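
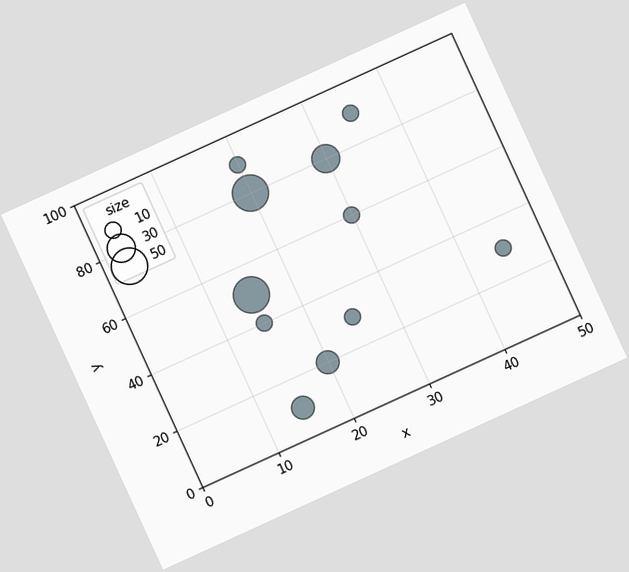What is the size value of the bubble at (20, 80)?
The chart is tilted about 25° counter-clockwise. Matching the bubble at (20, 80) against the size legend gives 50.

50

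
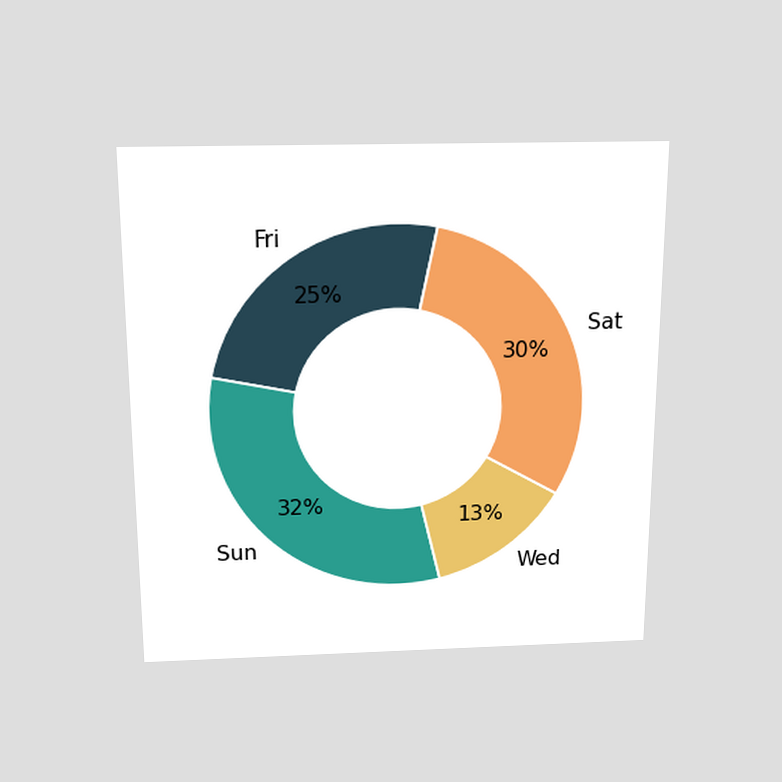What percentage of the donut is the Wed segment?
13%

The chart is viewed slightly from above. The Wed segment takes up 13% of the ring.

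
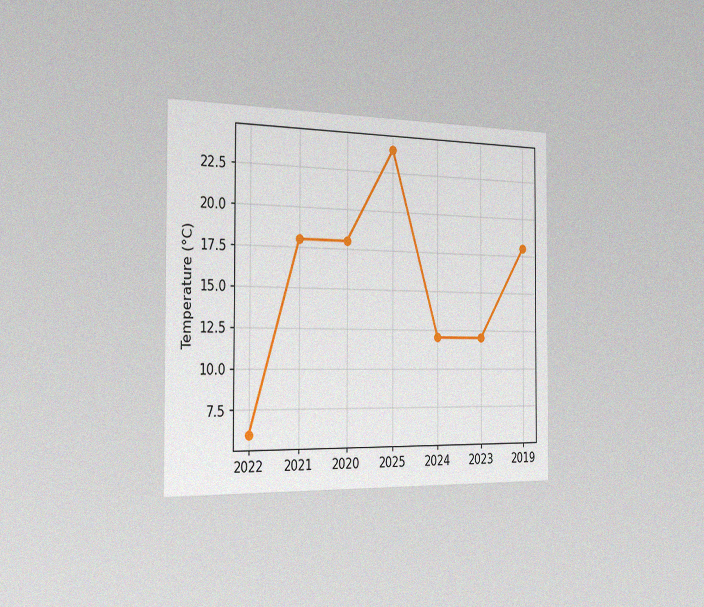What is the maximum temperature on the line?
The chart is viewed slightly from the left, with some photo noise. The highest point is at 2025, and reading across to the y-axis gives 24°C.

24°C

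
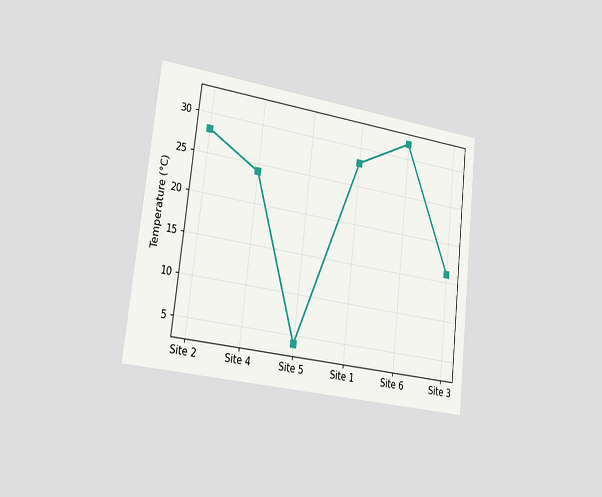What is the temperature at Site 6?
32°C

The chart is tilted about 7° clockwise and viewed slightly from the left. At Site 6, the line is at 32°C.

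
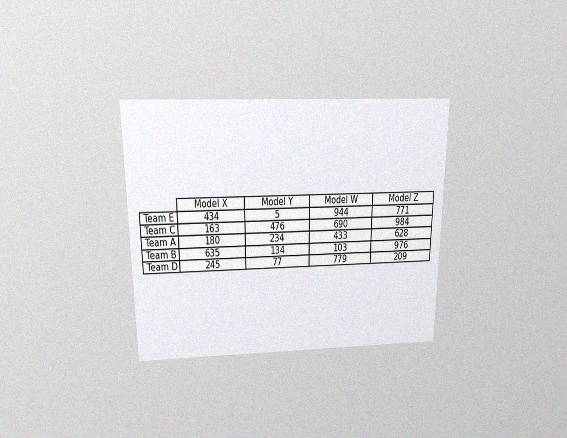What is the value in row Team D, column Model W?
779

The chart is viewed slightly from above, with some photo noise. The (Team D, Model W) cell reads 779.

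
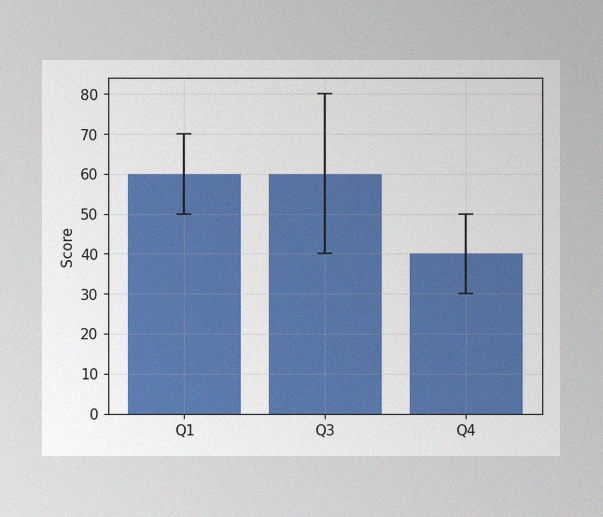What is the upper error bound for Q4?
50

The image has some photo noise and uneven lighting. The Q4 bar's upper whisker reaches 50.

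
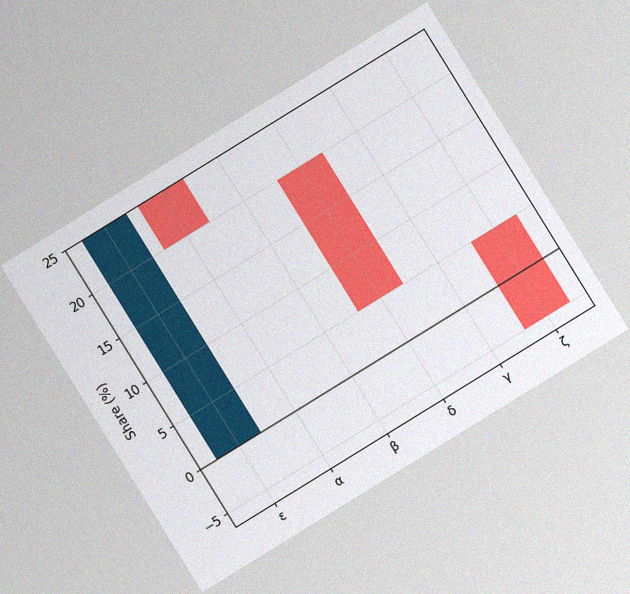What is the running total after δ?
The chart is tilted about 32° counter-clockwise, with some photo noise. After δ the running total reaches 5%.

5%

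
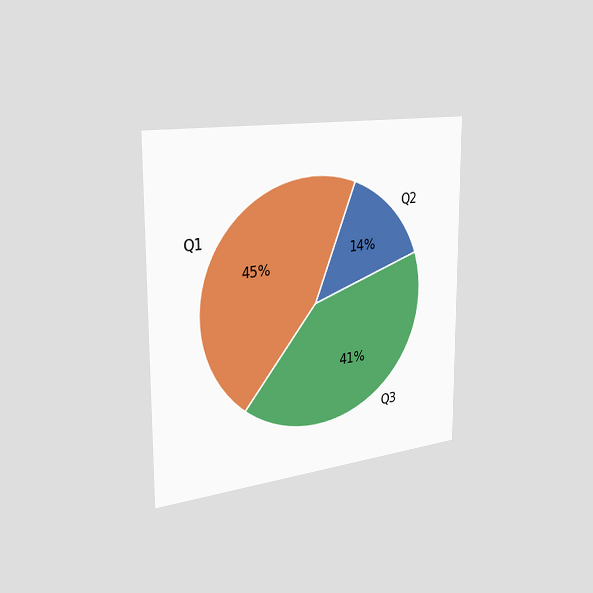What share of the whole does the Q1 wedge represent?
The chart is viewed slightly from the left. The Q1 slice takes up 45% of the pie.

45%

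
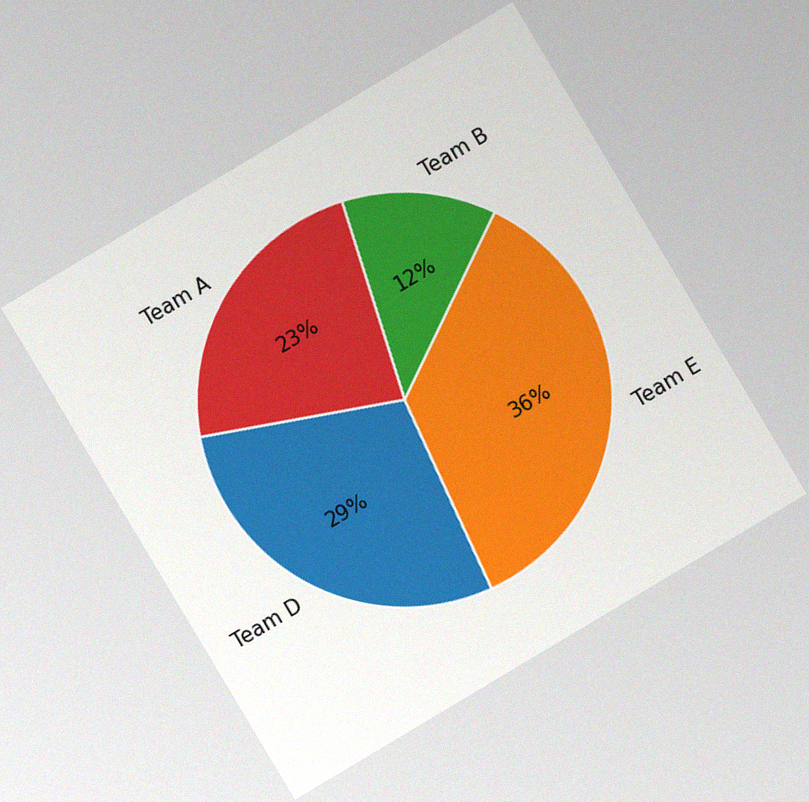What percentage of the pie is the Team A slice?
The chart is tilted about 31° counter-clockwise, with some photo noise. The Team A slice takes up 23% of the pie.

23%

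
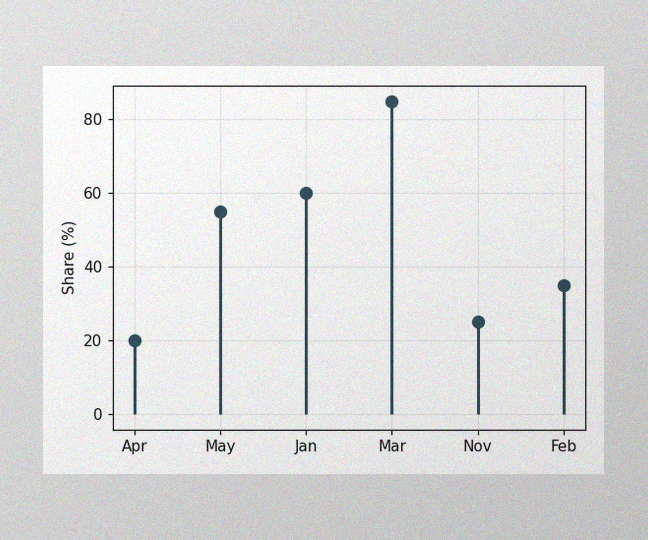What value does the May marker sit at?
55%

The image has some photo noise and uneven lighting. The May marker sits at 55%.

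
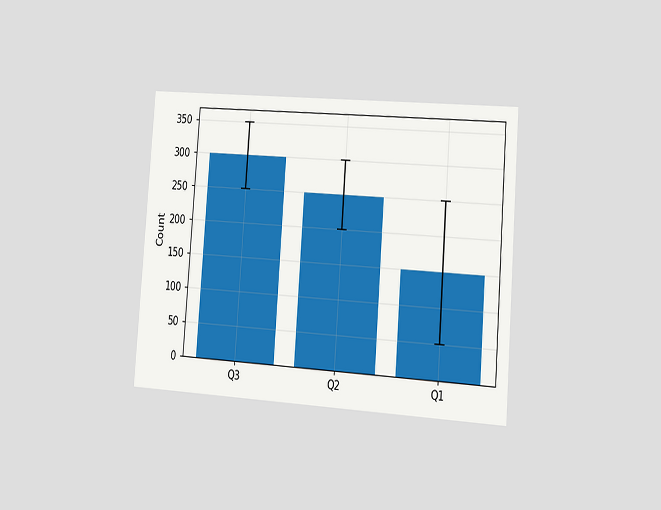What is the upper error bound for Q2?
300

The chart is tilted about 4° clockwise and viewed slightly from the right. The Q2 bar's upper whisker reaches 300.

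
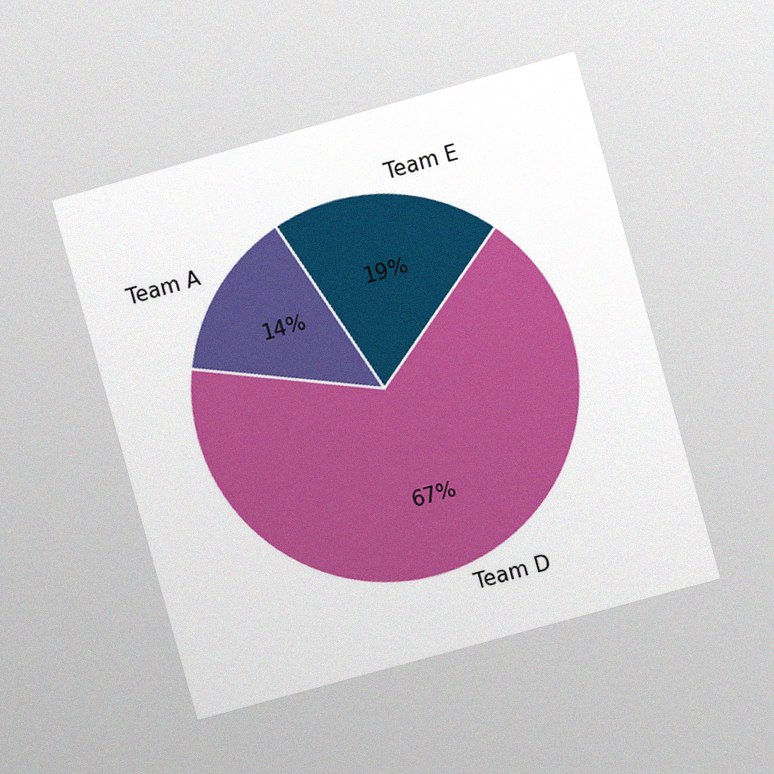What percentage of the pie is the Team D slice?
67%

The chart is tilted about 16° counter-clockwise and viewed at a slight angle, with some photo noise. The Team D slice takes up 67% of the pie.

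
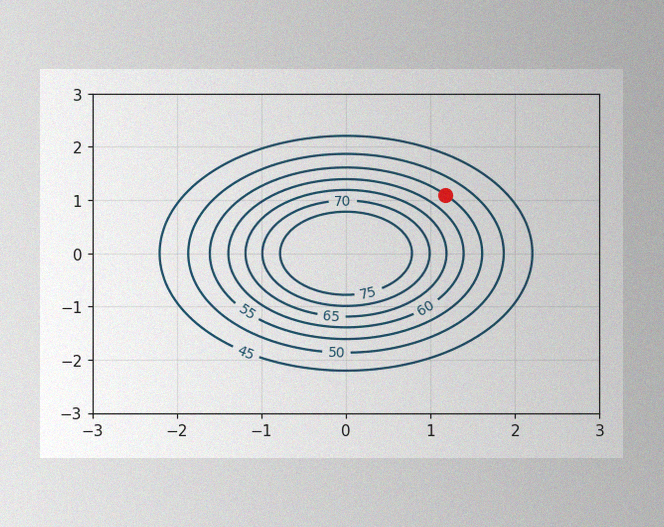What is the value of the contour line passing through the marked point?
The image has some photo noise and uneven lighting. The marked point sits on the contour labelled 55.

55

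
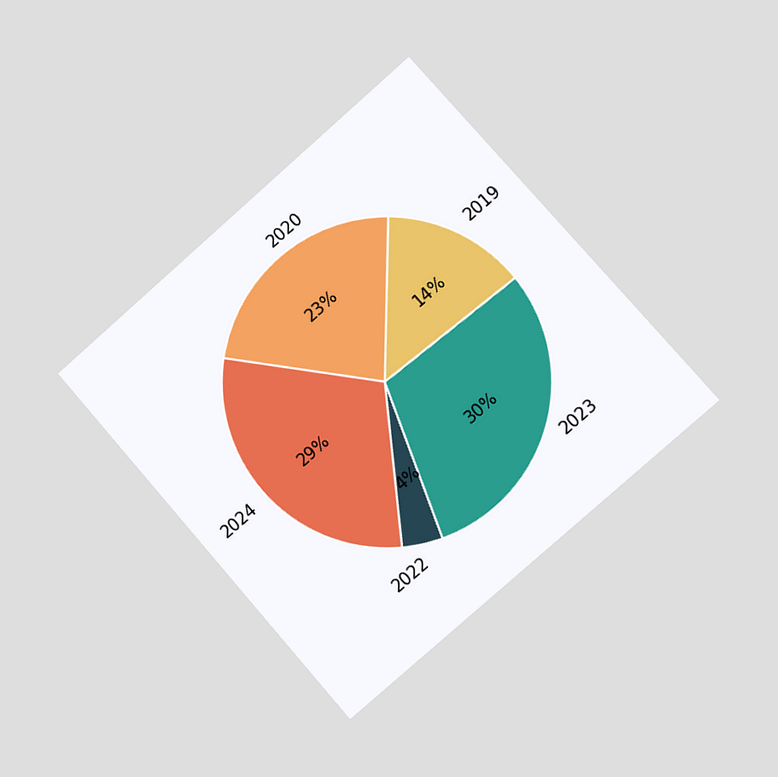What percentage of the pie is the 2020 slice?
23%

The chart is tilted about 41° counter-clockwise and viewed slightly from the right. The 2020 slice takes up 23% of the pie.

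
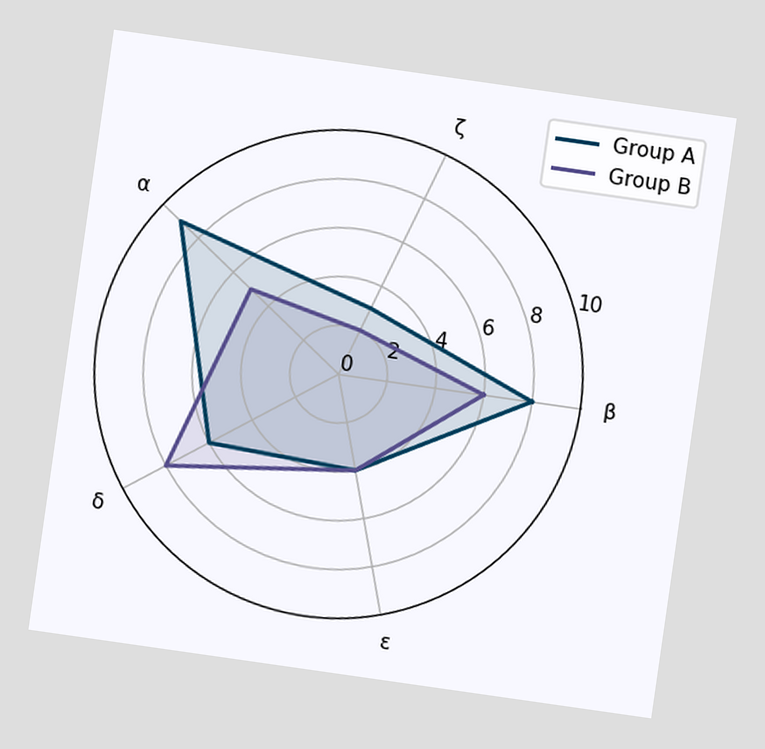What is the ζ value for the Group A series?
The chart is tilted about 8° clockwise. On the ζ axis, Group A reaches 3.

3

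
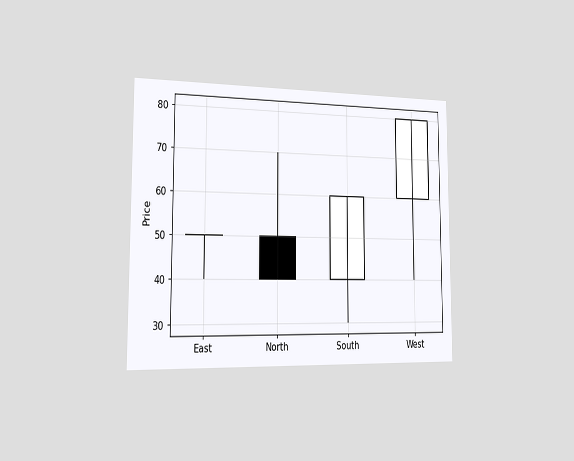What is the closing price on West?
The chart is viewed slightly from the left. The West candle closes at 80.

80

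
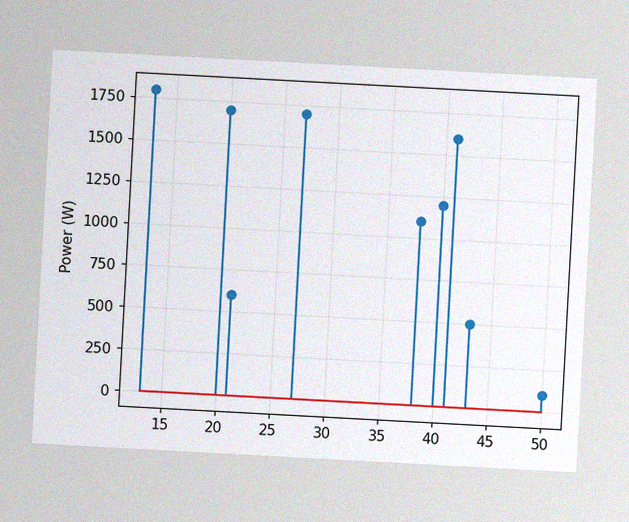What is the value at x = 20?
The chart is tilted about 3° clockwise, with some photo noise. The stem at x=20 reaches 1700W.

1700W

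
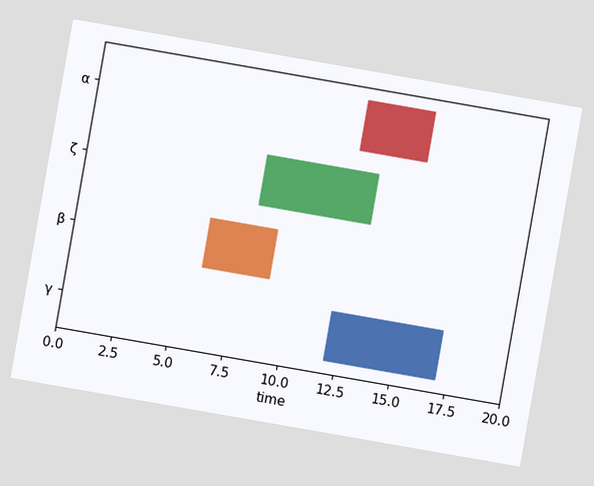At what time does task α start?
The chart is tilted about 10° clockwise. The α bar begins at t=12.

12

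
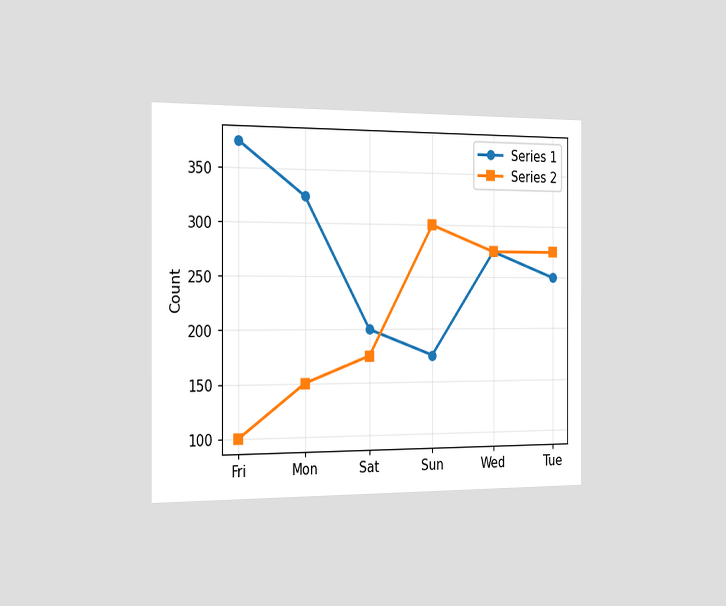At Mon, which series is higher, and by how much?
The chart is viewed slightly from the left. At Mon, Series 1 sits above the other line by 175.

Series 1, by 175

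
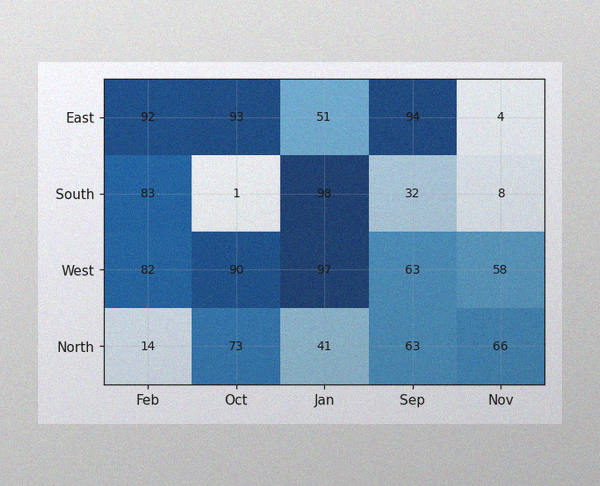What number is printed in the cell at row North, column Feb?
14

The image has some photo noise and uneven lighting. The (North, Feb) cell reads 14.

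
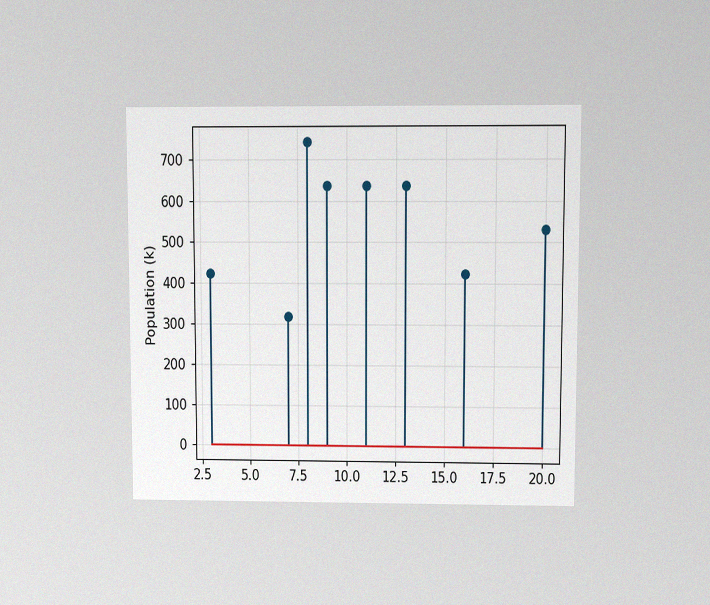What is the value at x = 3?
The chart is viewed at a slight angle, with some photo noise. The stem at x=3 reaches 424k.

424k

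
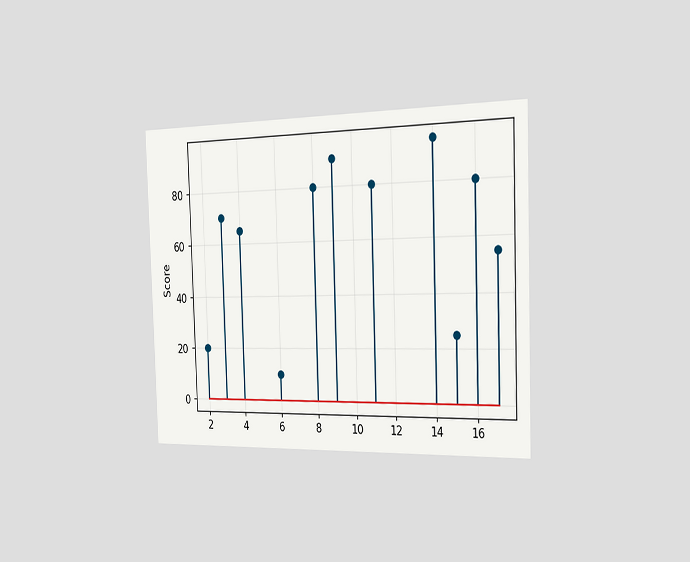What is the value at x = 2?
20

The chart is viewed slightly from the right. The stem at x=2 reaches 20.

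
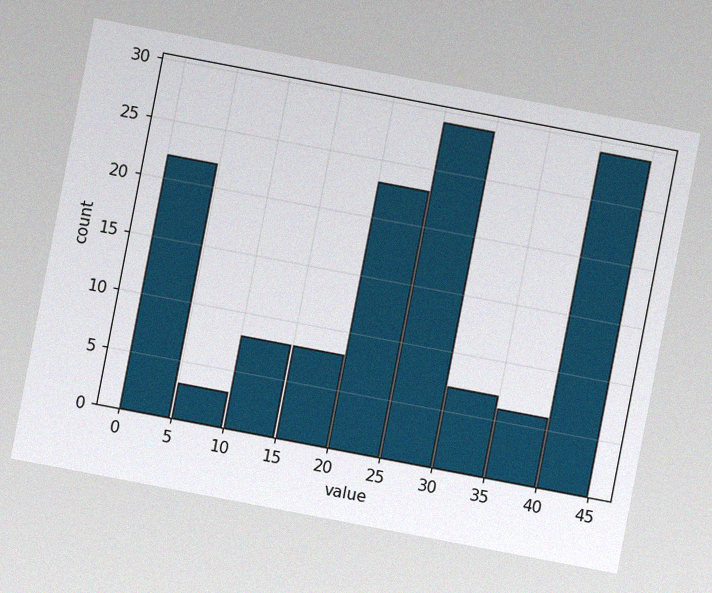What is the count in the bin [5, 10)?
3

The chart is tilted about 11° clockwise, with some photo noise. The [5, 10) bin has height 3.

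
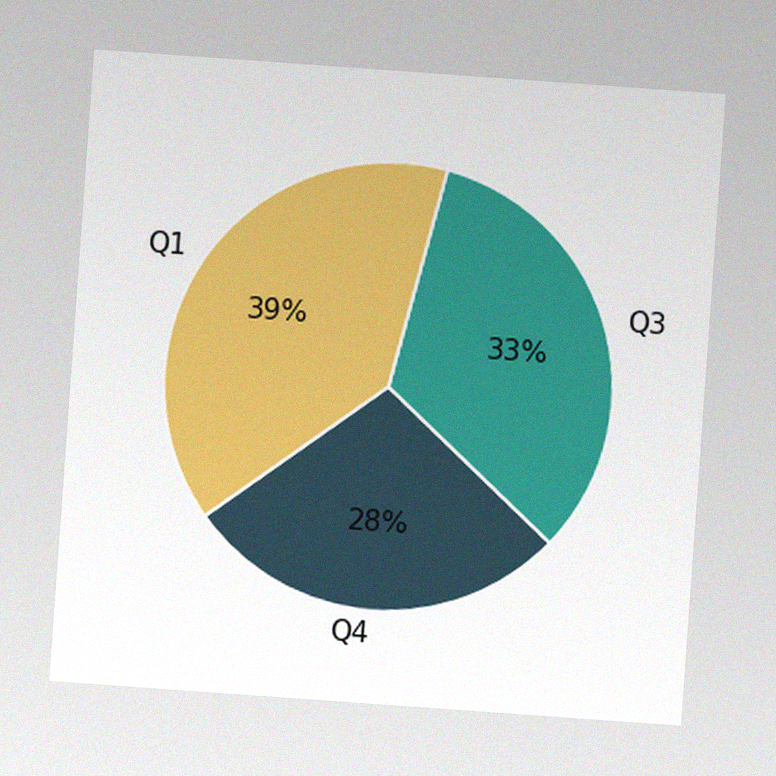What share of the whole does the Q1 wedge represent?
The chart is tilted about 4° clockwise, with some photo noise. The Q1 slice takes up 39% of the pie.

39%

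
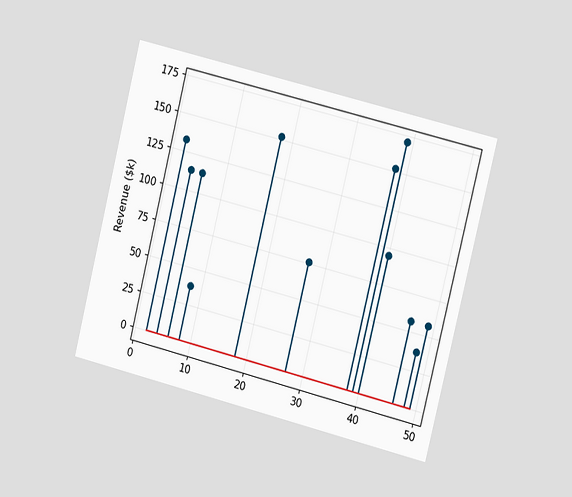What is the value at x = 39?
$171k

The chart is tilted about 14° clockwise and viewed slightly from the right. The stem at x=39 reaches $171k.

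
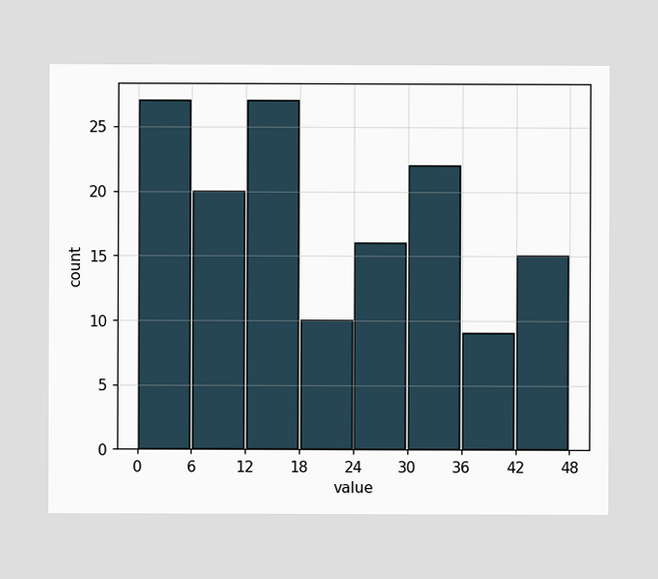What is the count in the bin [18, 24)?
The [18, 24) bin has height 10.

10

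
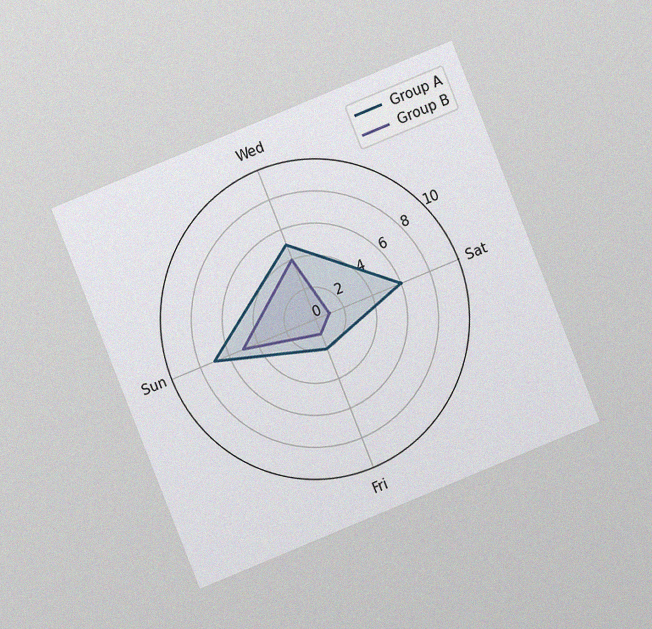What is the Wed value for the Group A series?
5

The chart is tilted about 22° counter-clockwise and viewed at a slight angle, with some photo noise. On the Wed axis, Group A reaches 5.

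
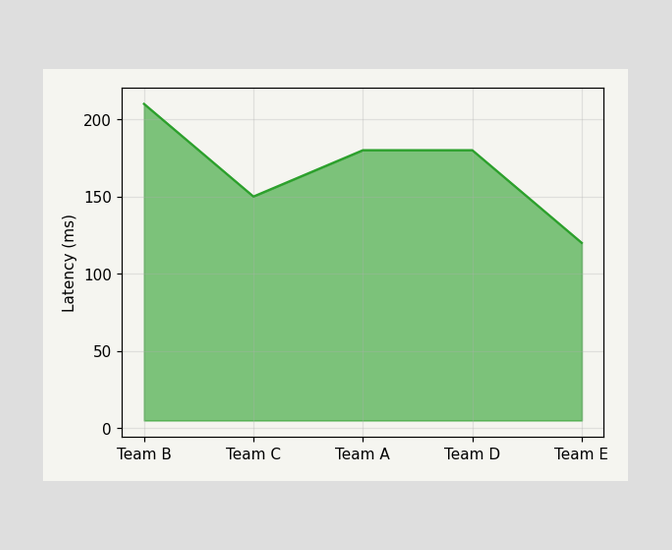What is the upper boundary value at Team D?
180ms

At Team D the upper boundary is at 180ms.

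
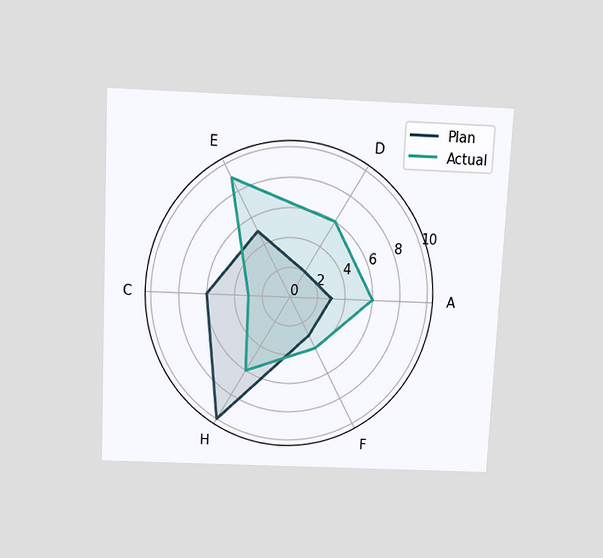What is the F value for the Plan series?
3

The chart is tilted about 3° clockwise and viewed slightly from above. On the F axis, Plan reaches 3.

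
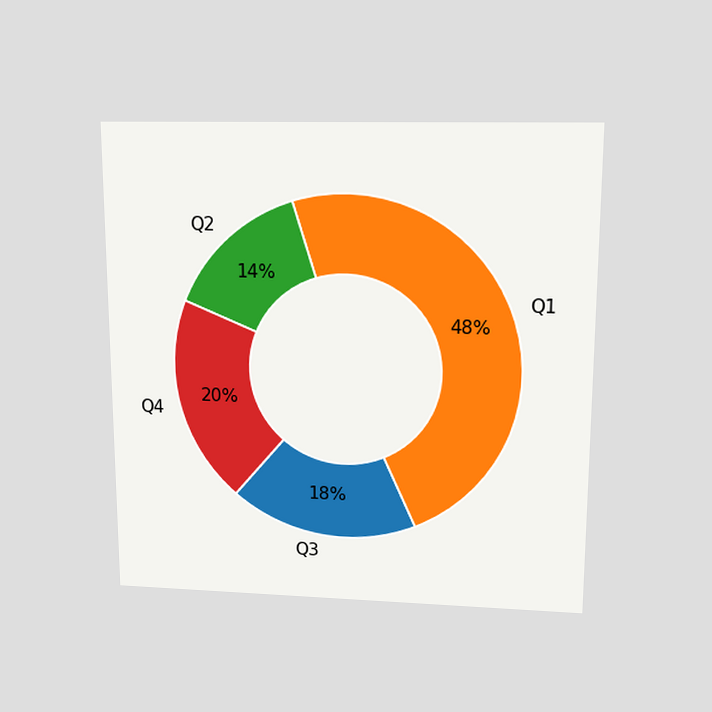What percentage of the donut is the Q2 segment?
The chart is viewed slightly from above. The Q2 segment takes up 14% of the ring.

14%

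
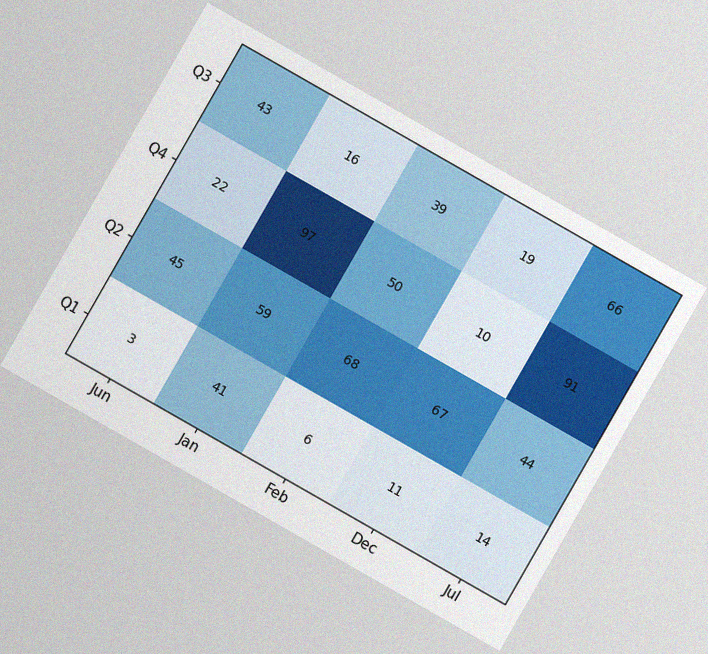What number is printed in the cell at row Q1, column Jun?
The chart is tilted about 30° clockwise, with some photo noise. The (Q1, Jun) cell reads 3.

3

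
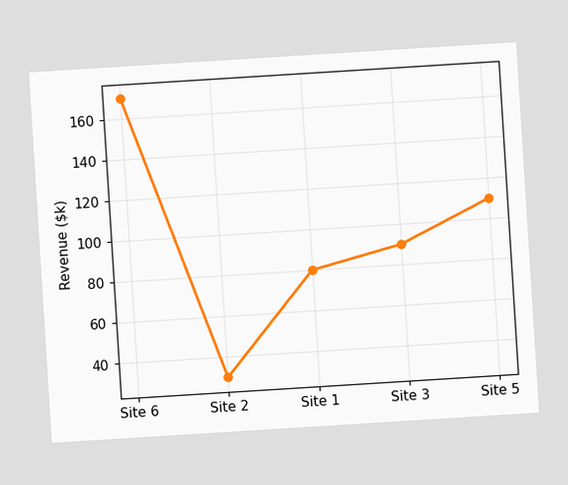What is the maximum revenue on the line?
The chart is tilted about 4° counter-clockwise. The highest point is at Site 6, and reading across to the y-axis gives $170k.

$170k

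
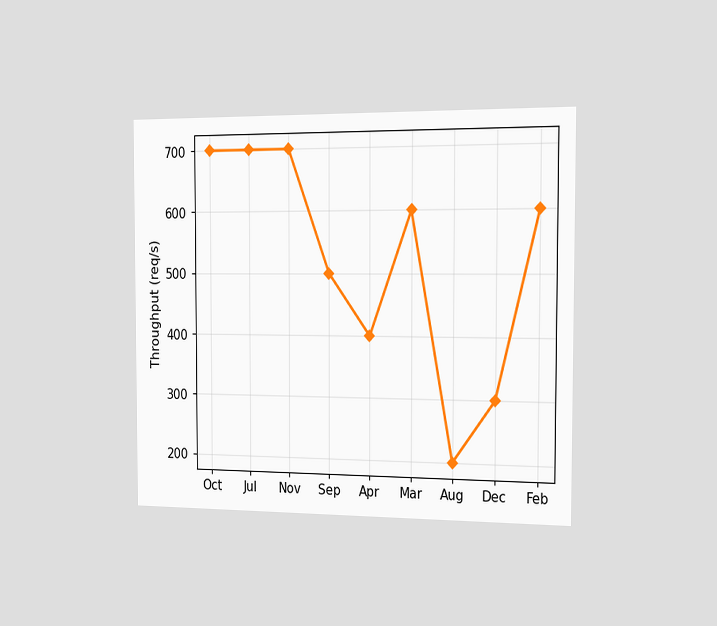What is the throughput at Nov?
700req/s

The chart is viewed slightly from the right. At Nov, the line is at 700req/s.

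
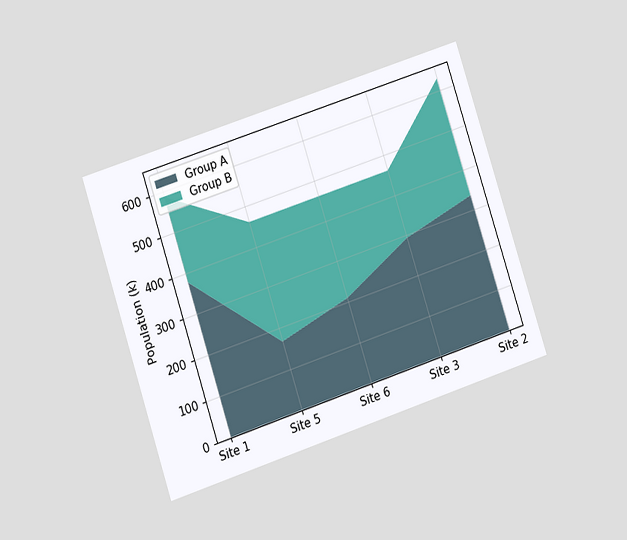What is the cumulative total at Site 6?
462k

The chart is tilted about 18° counter-clockwise and viewed at a slight angle. The stacked total at Site 6 reaches 462k.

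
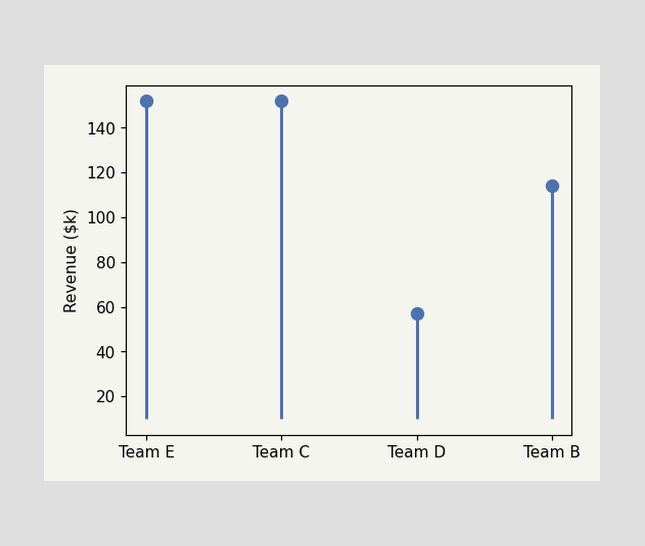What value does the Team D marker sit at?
$57k

The Team D marker sits at $57k.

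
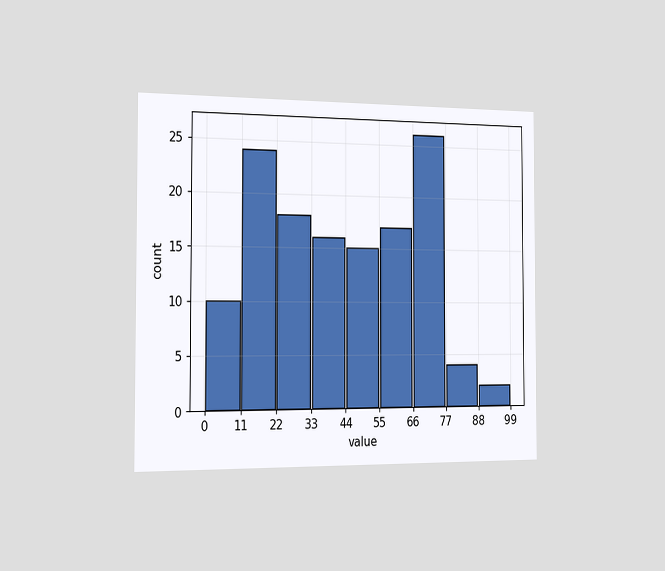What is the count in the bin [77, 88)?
4

The chart is viewed slightly from the left. The [77, 88) bin has height 4.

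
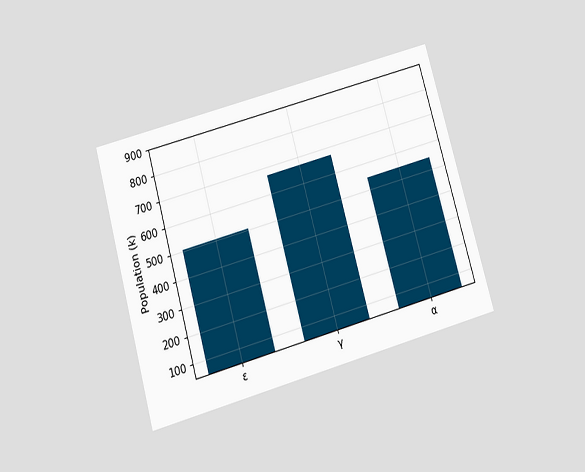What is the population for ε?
504k

The chart is tilted about 16° counter-clockwise and viewed slightly from below. Reading along the chart's y-axis, the ε bar reaches 504k.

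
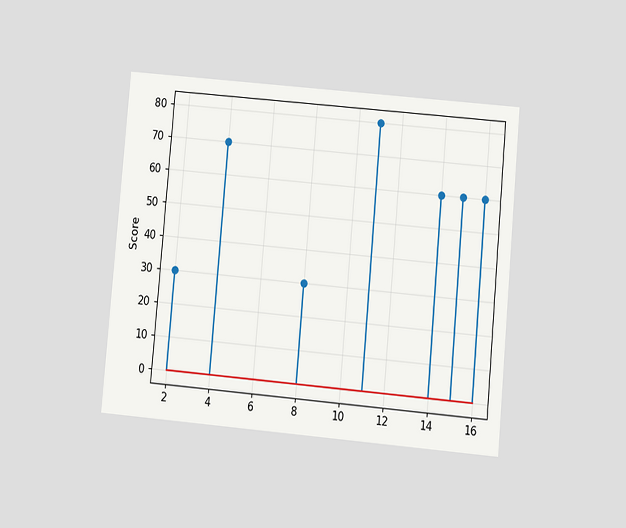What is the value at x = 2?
30

The chart is tilted about 5° clockwise and viewed at a slight angle. The stem at x=2 reaches 30.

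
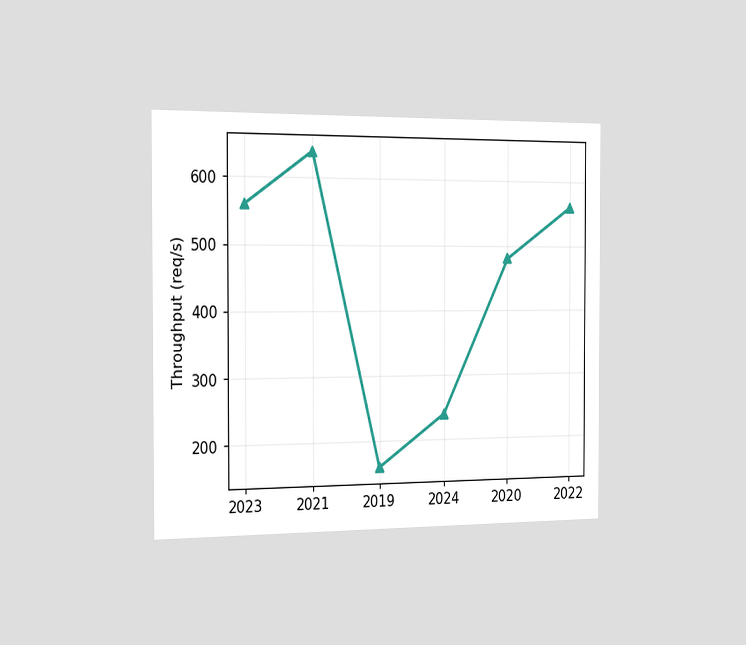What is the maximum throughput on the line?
640req/s

The chart is viewed slightly from the left. The highest point is at 2021, and reading across to the y-axis gives 640req/s.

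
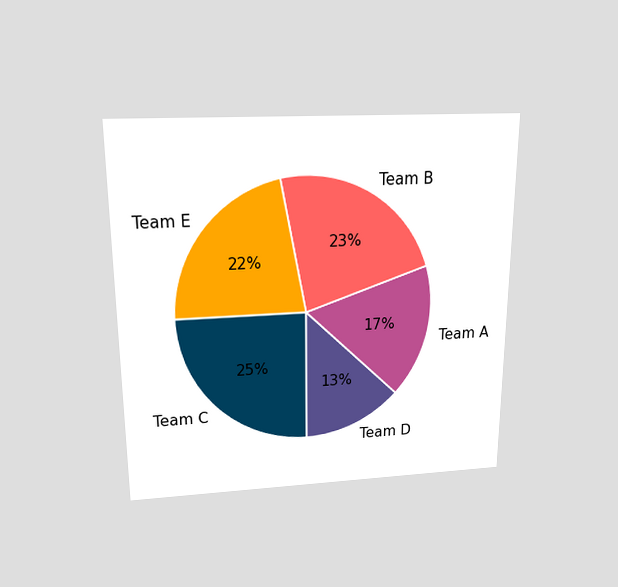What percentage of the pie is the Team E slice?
The chart is viewed slightly from above. The Team E slice takes up 22% of the pie.

22%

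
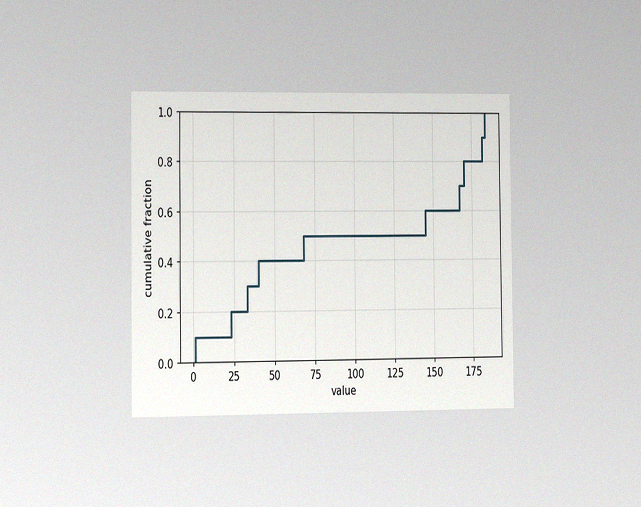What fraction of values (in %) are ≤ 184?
100%

The chart is viewed slightly from the left, with some photo noise. At x=184 the ECDF step is at 100%.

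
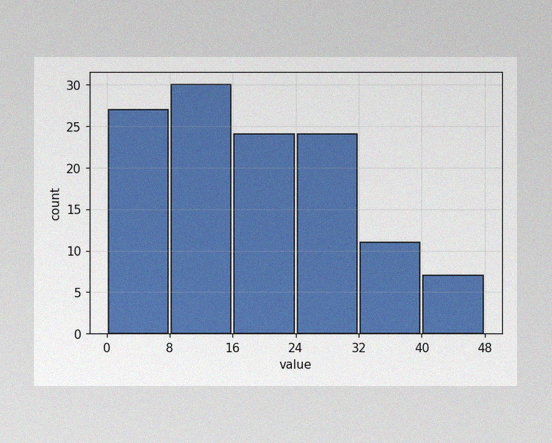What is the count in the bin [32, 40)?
11

The image has some photo noise and uneven lighting. The [32, 40) bin has height 11.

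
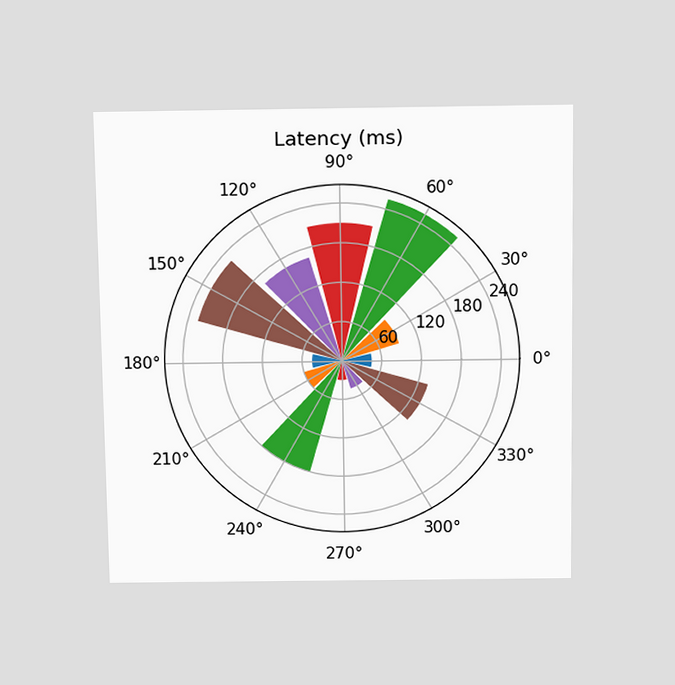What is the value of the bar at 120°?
165ms

The chart is viewed slightly from above. The bar at 120° reaches 165ms on the radial axis.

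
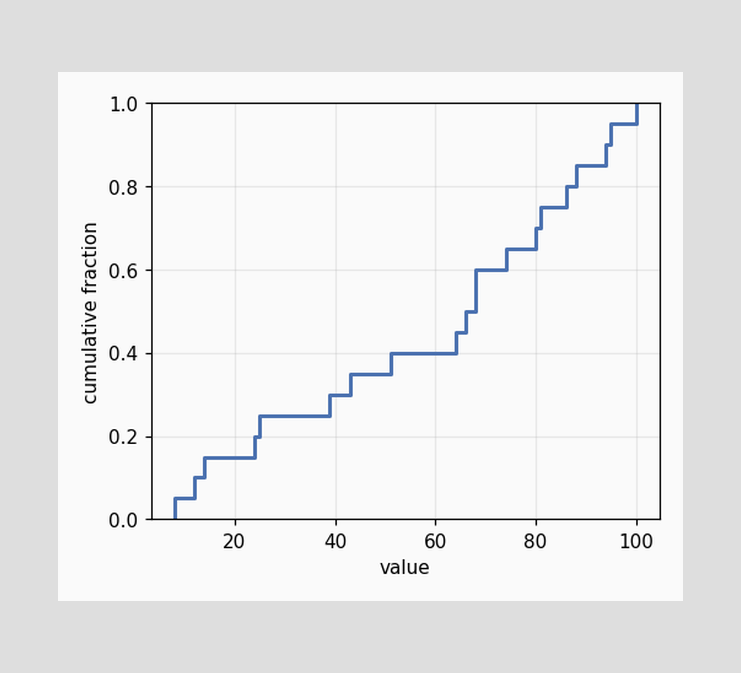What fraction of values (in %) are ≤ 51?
40%

At x=51 the ECDF step is at 40%.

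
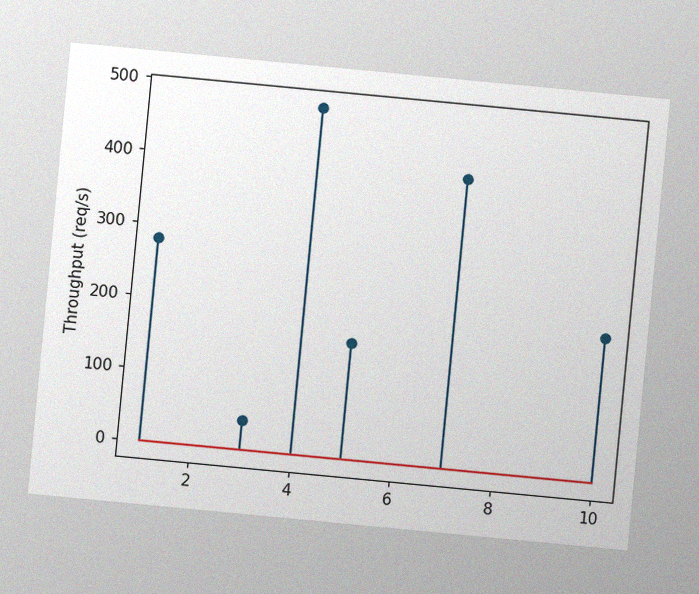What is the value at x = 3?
The chart is tilted about 5° clockwise, with some photo noise. The stem at x=3 reaches 40req/s.

40req/s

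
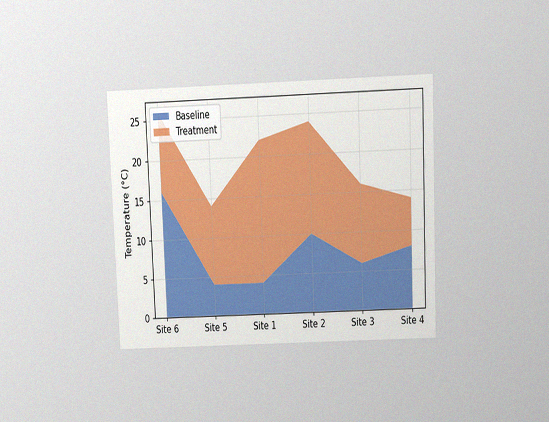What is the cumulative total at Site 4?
14°C

The chart is tilted about 2° counter-clockwise and viewed slightly from above, with some photo noise. The stacked total at Site 4 reaches 14°C.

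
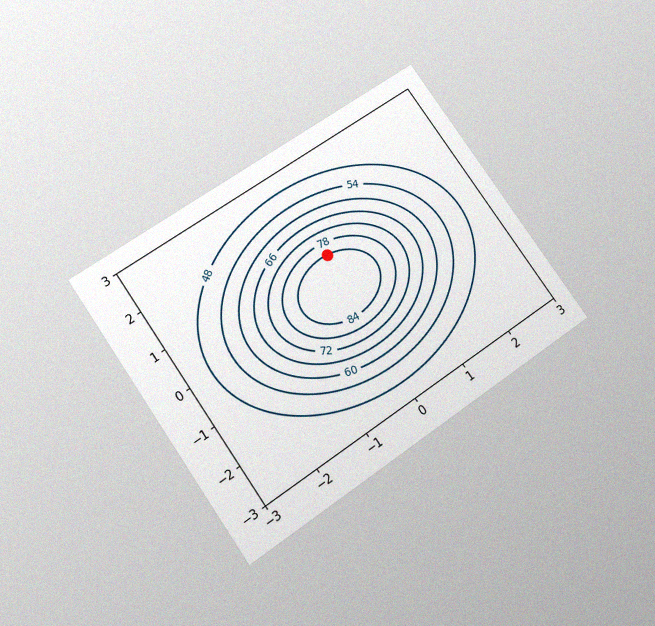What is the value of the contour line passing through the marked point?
The chart is tilted about 35° counter-clockwise and viewed slightly from below, with some photo noise. The marked point sits on the contour labelled 84.

84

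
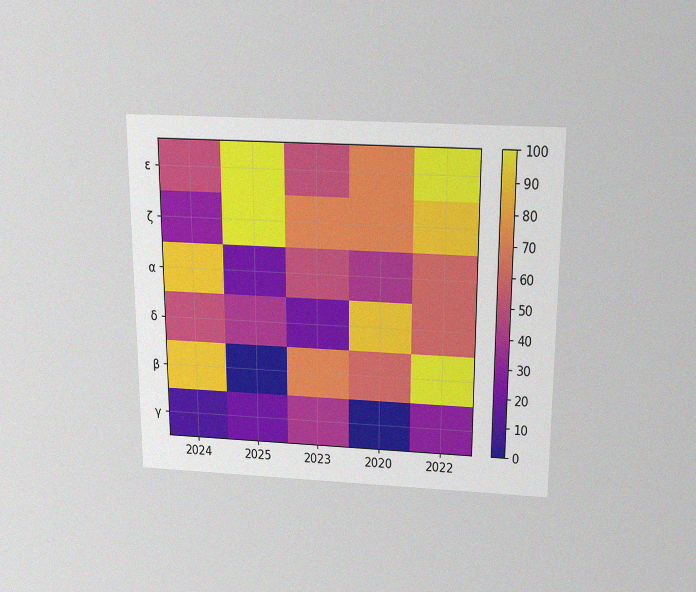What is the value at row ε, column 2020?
70

The chart is viewed slightly from above, with some photo noise. Matching cell (ε, 2020) against the colorbar gives 70.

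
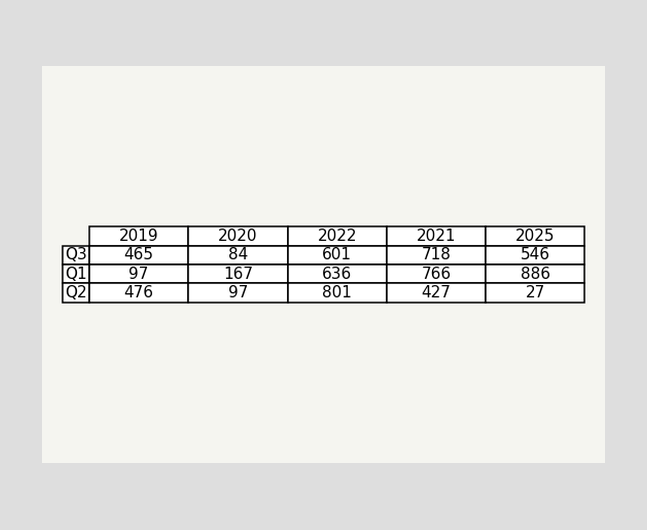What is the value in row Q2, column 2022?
The (Q2, 2022) cell reads 801.

801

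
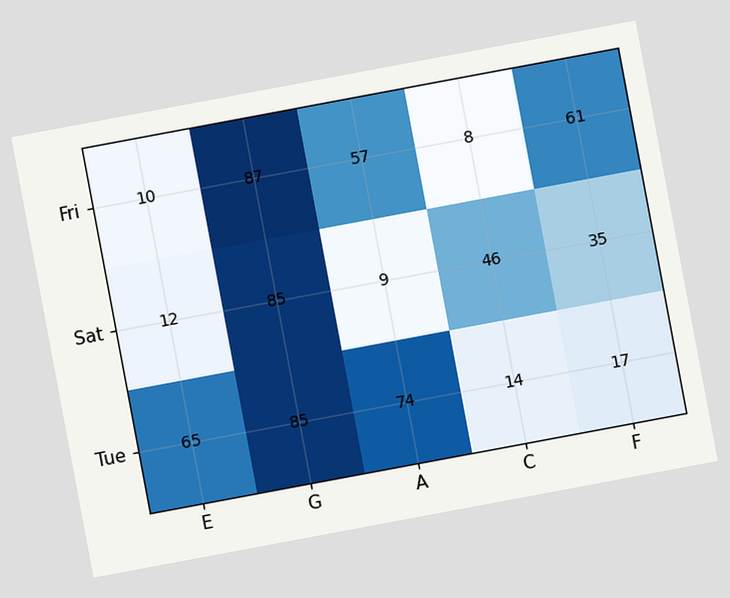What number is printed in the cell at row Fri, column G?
87

The chart is tilted about 11° counter-clockwise. The (Fri, G) cell reads 87.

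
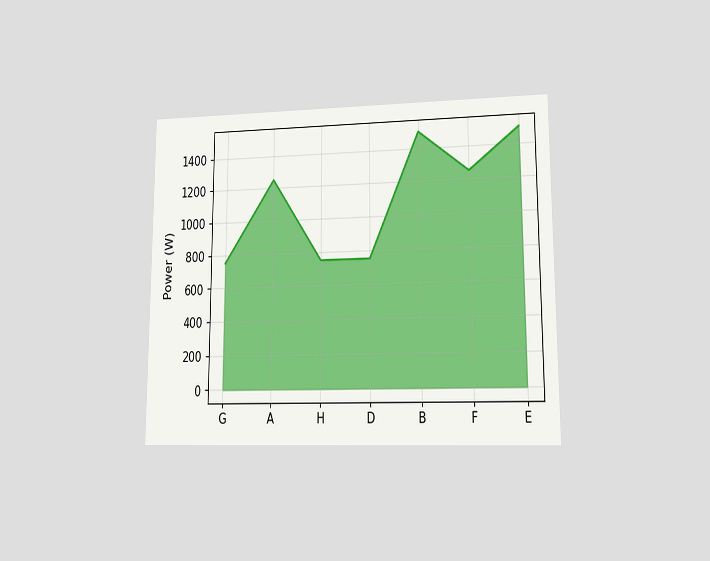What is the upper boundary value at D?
The chart is viewed at a slight angle. At D the upper boundary is at 750W.

750W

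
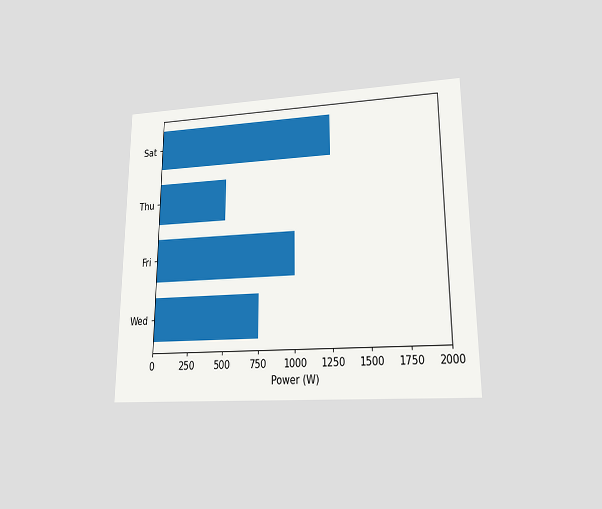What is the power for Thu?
The chart is viewed at a slight angle. Reading along the chart's x-axis, the Thu bar reaches 500W.

500W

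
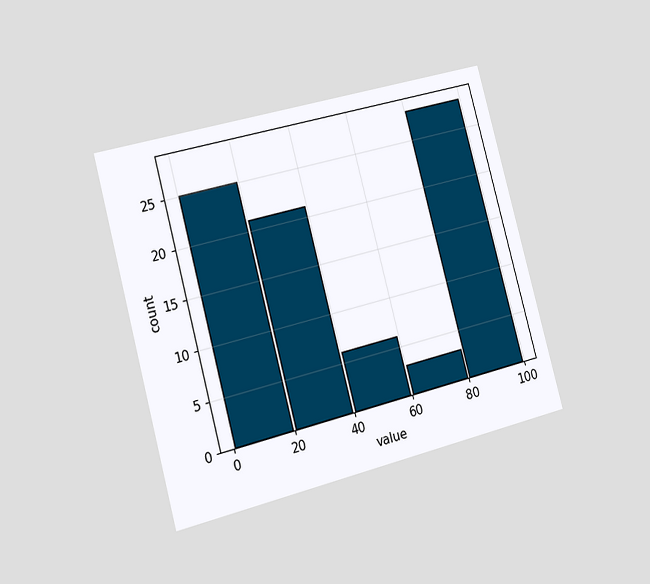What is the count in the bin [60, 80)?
3

The chart is tilted about 15° counter-clockwise and viewed slightly from the left. The [60, 80) bin has height 3.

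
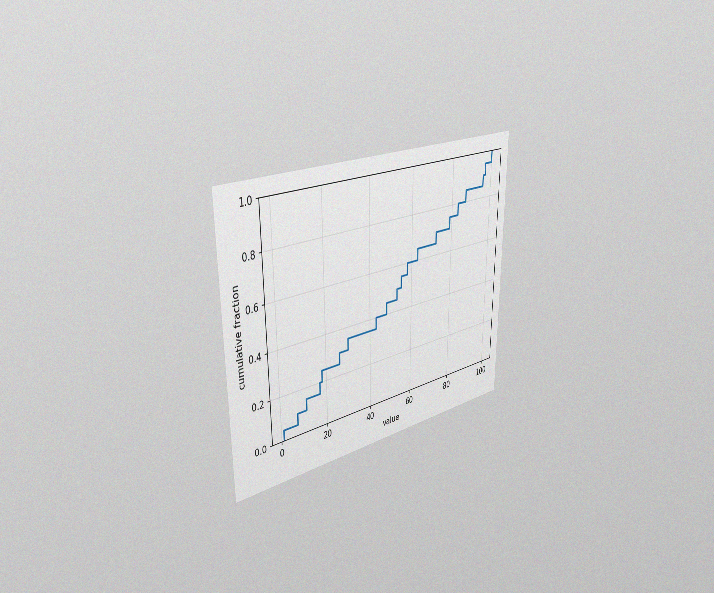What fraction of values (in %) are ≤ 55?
The chart is viewed slightly from the left, with some photo noise. At x=55 the ECDF step is at 55%.

55%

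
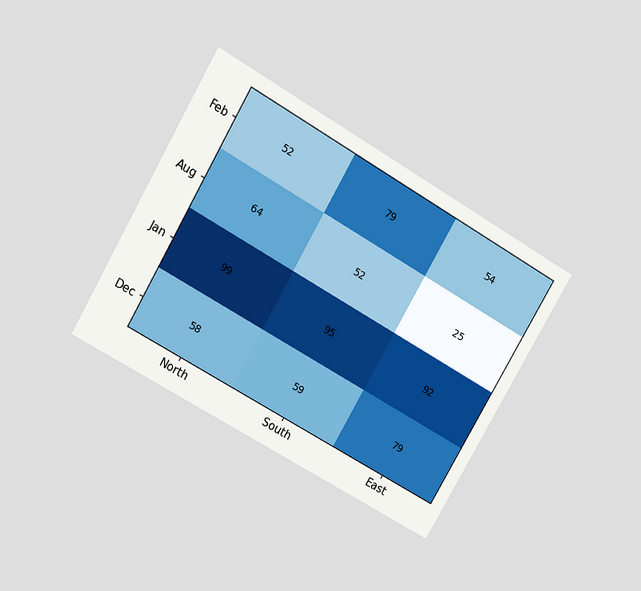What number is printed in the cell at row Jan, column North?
The chart is tilted about 30° clockwise and viewed at a slight angle. The (Jan, North) cell reads 99.

99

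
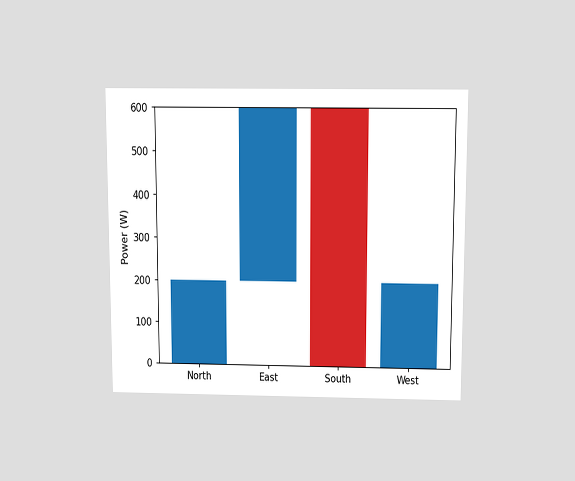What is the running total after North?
The chart is viewed slightly from above. After North the running total reaches 200W.

200W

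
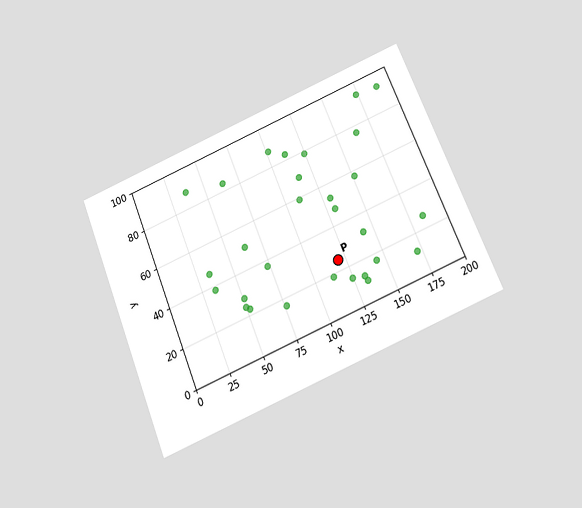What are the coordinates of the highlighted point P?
(120, 25)

The chart is tilted about 22° counter-clockwise and viewed slightly from below. Following the gridlines from P to each axis, P sits at (120, 25).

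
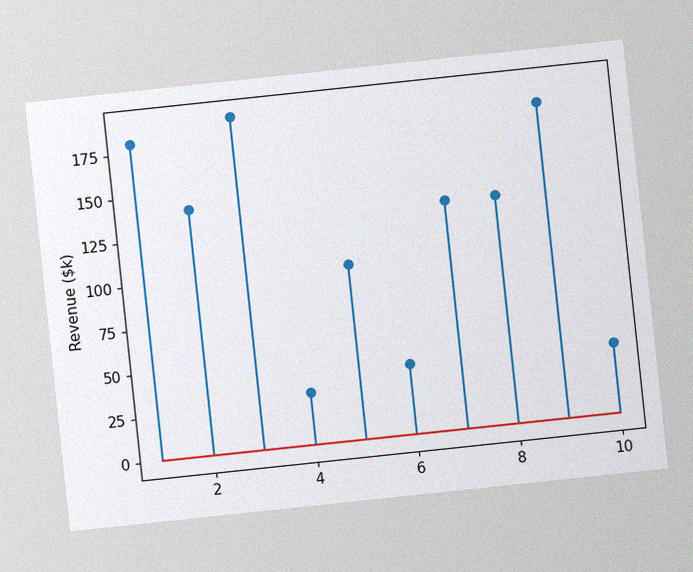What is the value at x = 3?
The chart is tilted about 6° counter-clockwise, with some photo noise. The stem at x=3 reaches $190k.

$190k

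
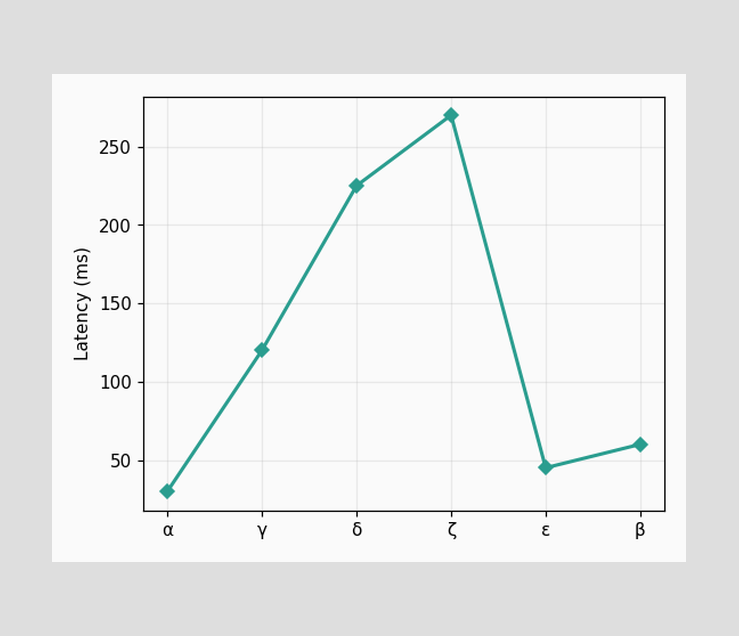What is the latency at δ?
225ms

At δ, the line is at 225ms.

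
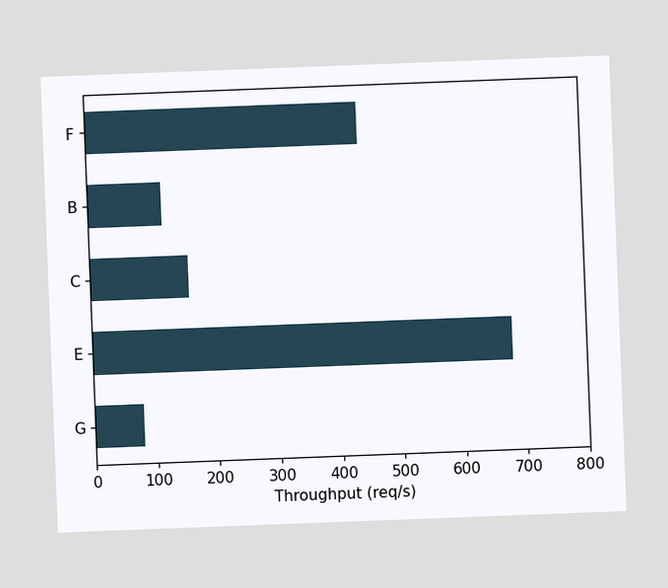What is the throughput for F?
The chart is tilted about 2° counter-clockwise. Reading along the chart's x-axis, the F bar reaches 440req/s.

440req/s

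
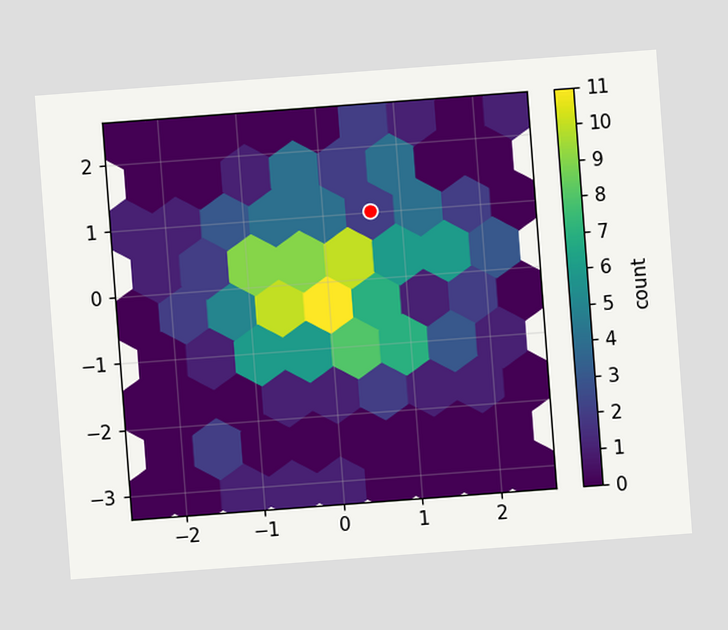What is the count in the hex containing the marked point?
The chart is tilted about 4° counter-clockwise. The marked hex reads 2 on the colorbar.

2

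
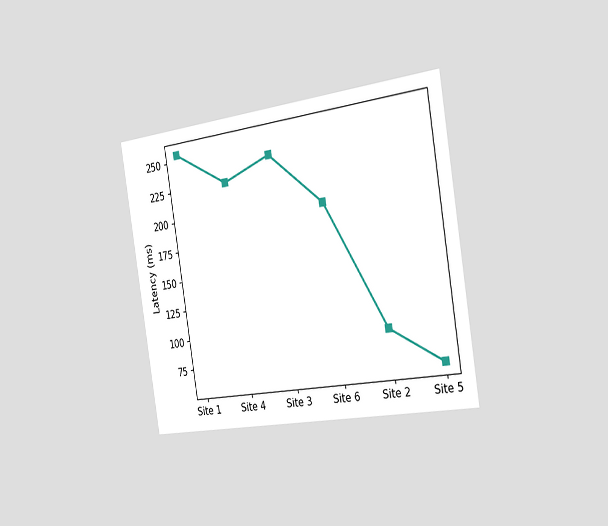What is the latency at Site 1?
255ms

The chart is tilted about 9° counter-clockwise and viewed slightly from the right. At Site 1, the line is at 255ms.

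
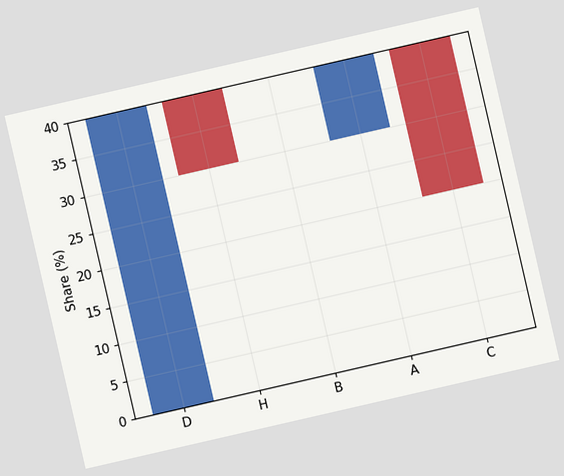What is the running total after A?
The chart is tilted about 13° counter-clockwise. After A the running total reaches 40%.

40%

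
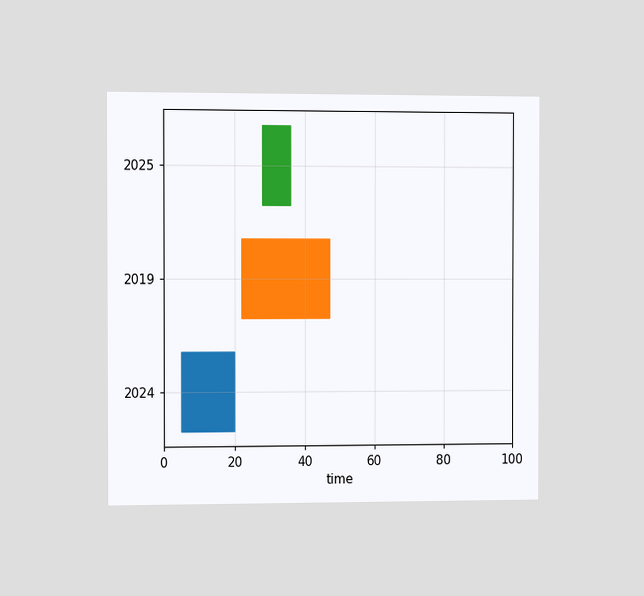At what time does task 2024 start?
The chart is viewed slightly from the left. The 2024 bar begins at t=5.

5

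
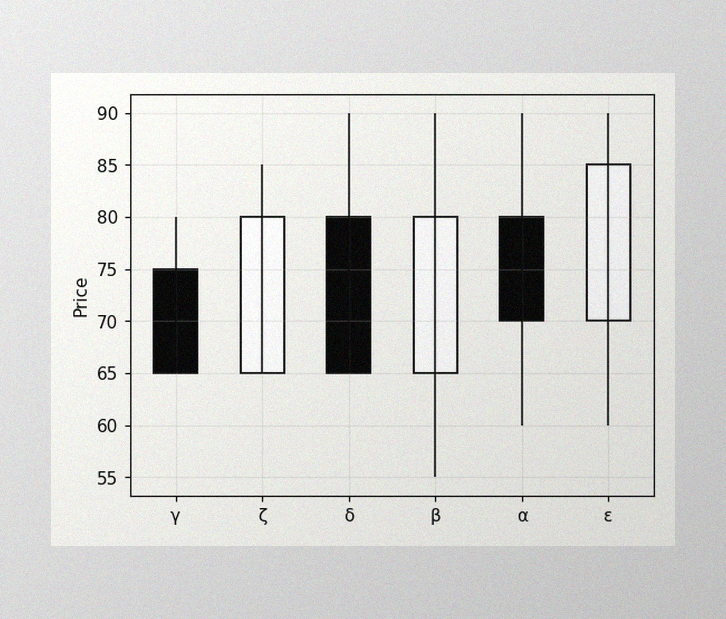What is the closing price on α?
The image has some photo noise and uneven lighting. The α candle closes at 70.

70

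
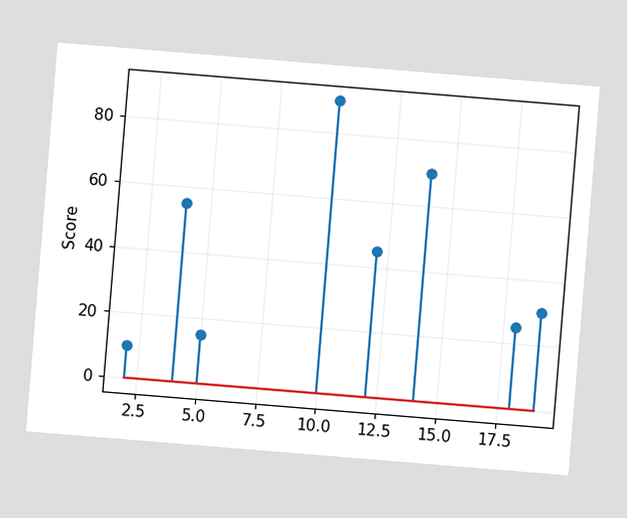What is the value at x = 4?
55

The chart is tilted about 5° clockwise. The stem at x=4 reaches 55.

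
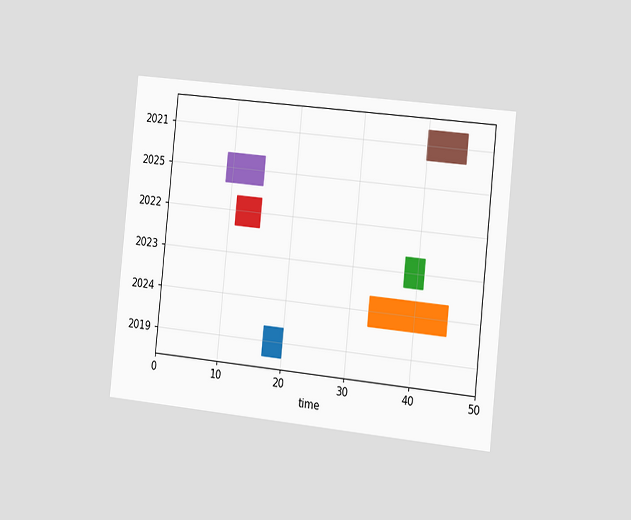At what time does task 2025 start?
The chart is tilted about 6° clockwise and viewed slightly from the right. The 2025 bar begins at t=9.

9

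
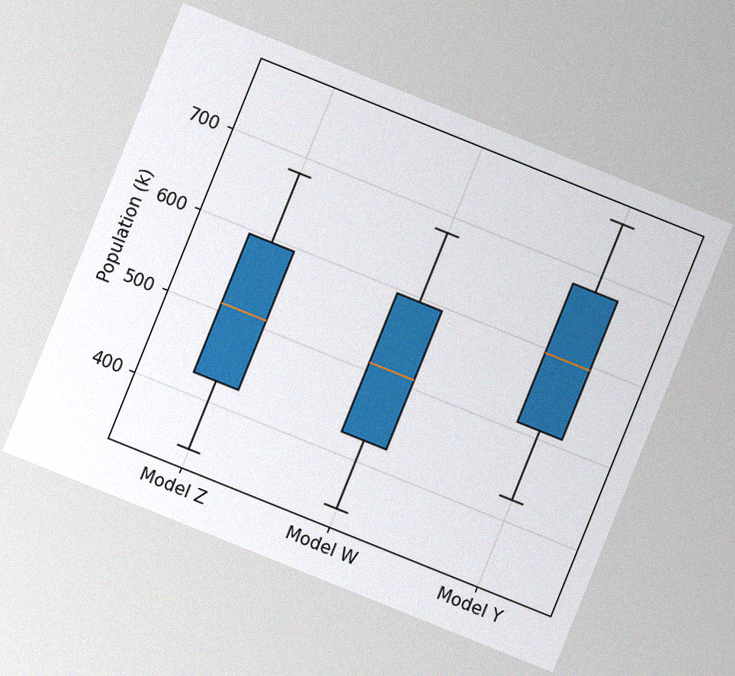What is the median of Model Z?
The chart is tilted about 22° clockwise, with some photo noise. The median line in the Model Z box sits at 510k.

510k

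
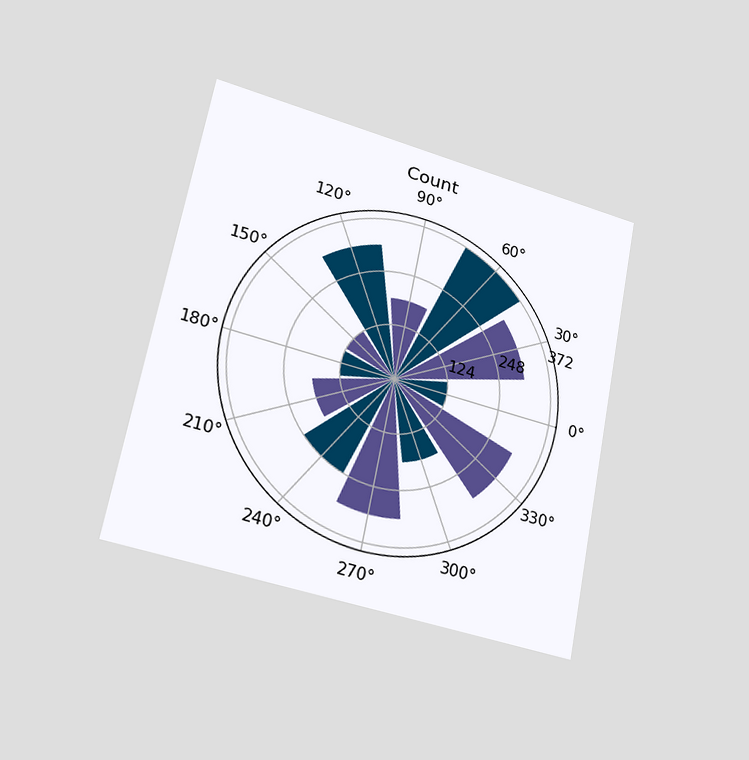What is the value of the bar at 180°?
The chart is tilted about 11° clockwise and viewed slightly from the left. The bar at 180° reaches 124 on the radial axis.

124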